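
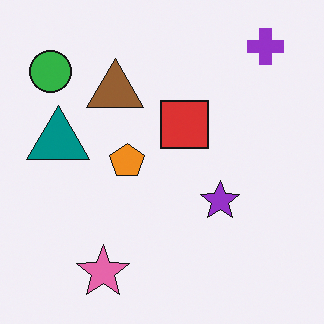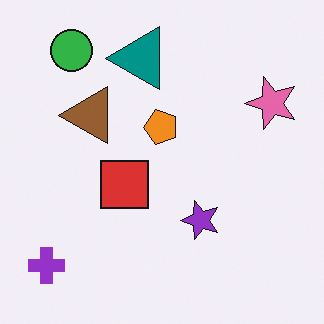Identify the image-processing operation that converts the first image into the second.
This is the original image transposed (reflected across the top-left ↔ bottom-right diagonal).

Shapes have swapped their row and column positions — what was in the top-right is now in the bottom-left — a diagonal reflection.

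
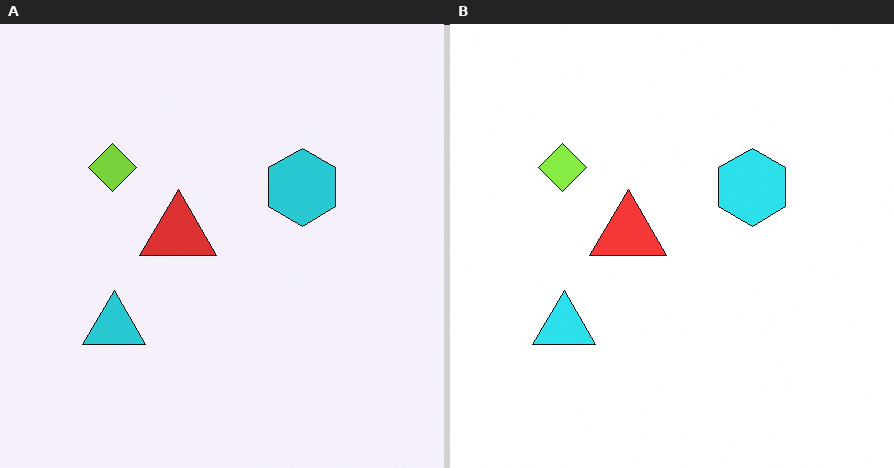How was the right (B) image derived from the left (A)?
The image was brightened a little.

Every pixel — background and shapes alike — is uniformly brightened.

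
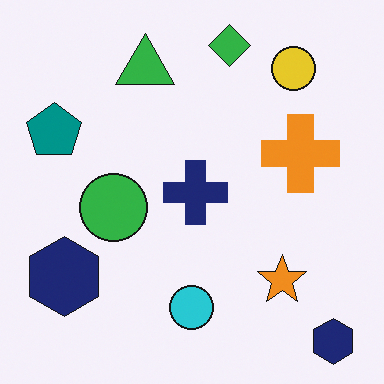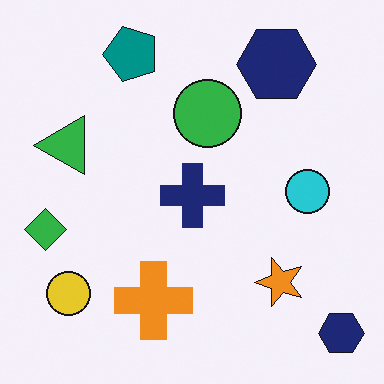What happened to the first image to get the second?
It was transposed (reflected across the top-left ↔ bottom-right diagonal).

Shapes have swapped their row and column positions — what was in the top-right is now in the bottom-left — a diagonal reflection.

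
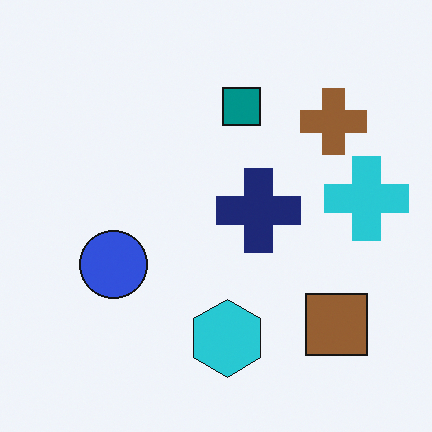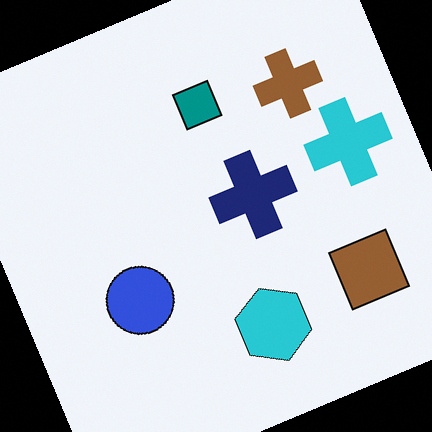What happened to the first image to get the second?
The image was rotated counter-clockwise by a moderate amount.

Every shape is tilted by the same angle and the image corners show triangular fill wedges — a whole-image rotation by a non-right angle.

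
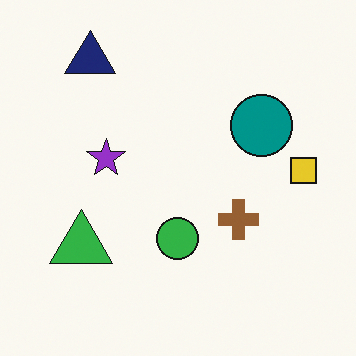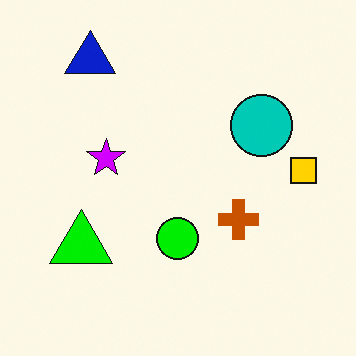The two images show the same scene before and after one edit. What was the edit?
The image was made much more vivid (saturation change).

All colors are more vivid — a global saturation change.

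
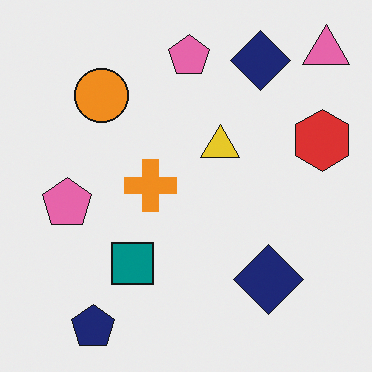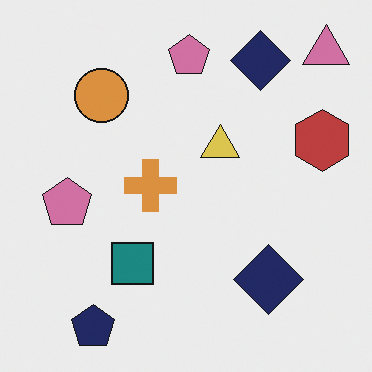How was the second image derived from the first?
The image was slightly desaturated.

All colors are more muted and greyish — a global saturation change.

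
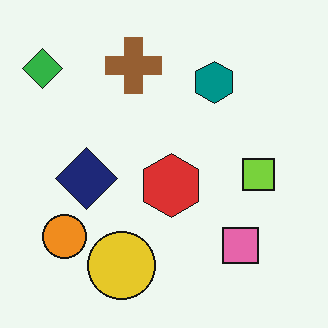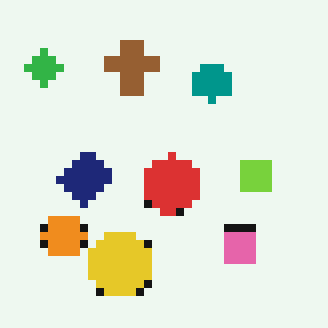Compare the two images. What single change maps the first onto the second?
Pixelated into visible square blocks.

Shapes are reduced to large square blocks; fine edges and outlines are lost — a downscale-then-upscale (mosaic) effect.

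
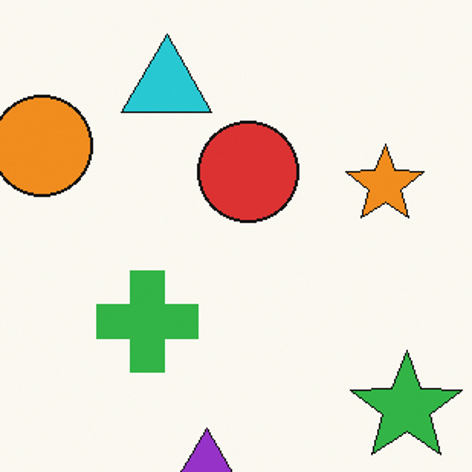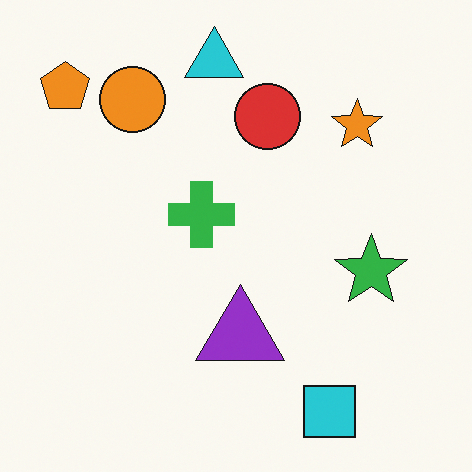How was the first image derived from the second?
The image was cropped slightly and scaled back up.

The visible shapes are larger and the field of view is narrower; shapes near the original edges may be partly or wholly outside the frame — a crop-and-rescale.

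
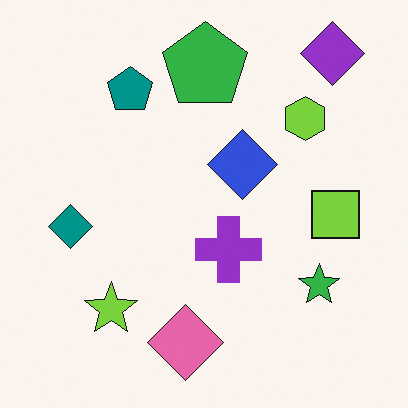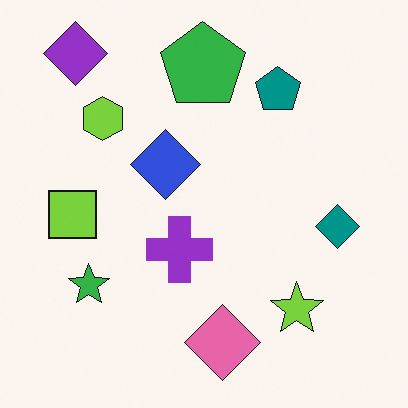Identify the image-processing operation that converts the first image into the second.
The second image is the first flipped horizontally (left ↔ right).

The teal diamond is in the left of the first image and the right of the second — shapes on opposite sides of the vertical midline have swapped in a mirror flip.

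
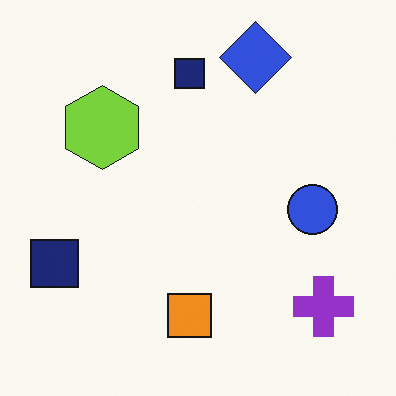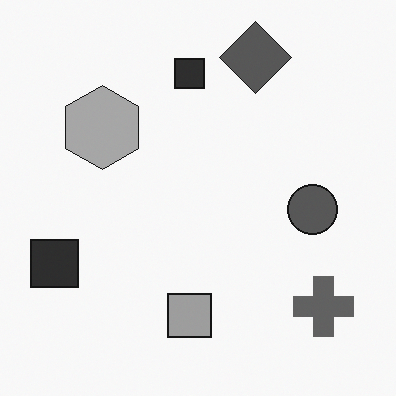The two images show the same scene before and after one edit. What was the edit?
The image was converted to grayscale.

All color is removed — every shape is now a shade of grey.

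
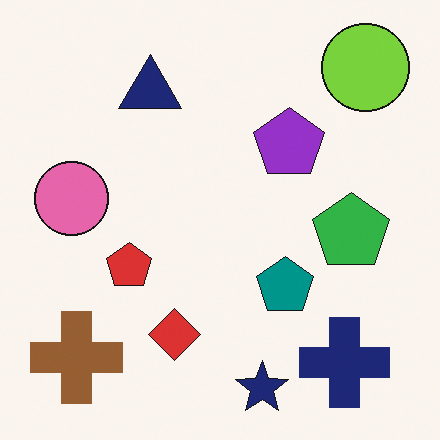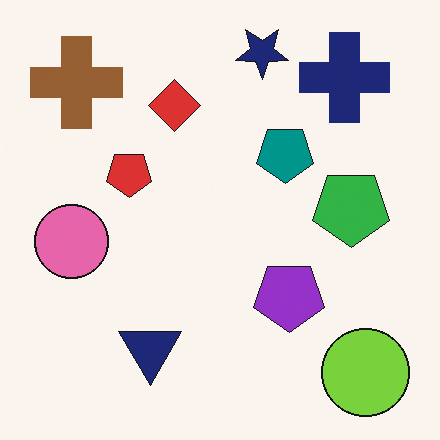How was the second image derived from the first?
Flipped vertically (top ↔ bottom).

The navy star is in the bottom of the first image and the top of the second — shapes on opposite sides of the horizontal midline have swapped in a mirror flip.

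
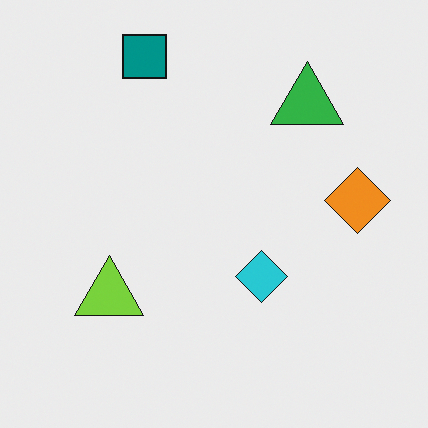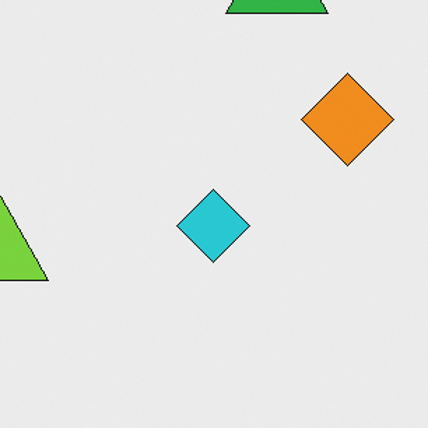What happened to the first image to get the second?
The second image is the first cropped slightly and scaled back up.

The visible shapes are larger and the field of view is narrower; shapes near the original edges may be partly or wholly outside the frame — a crop-and-rescale.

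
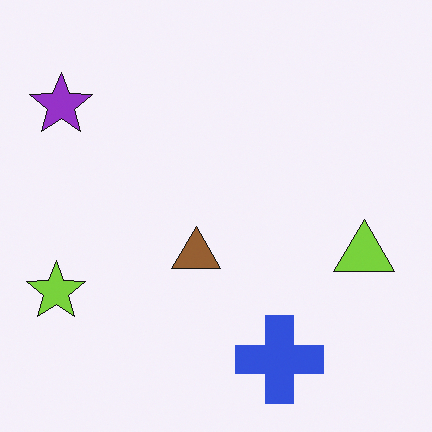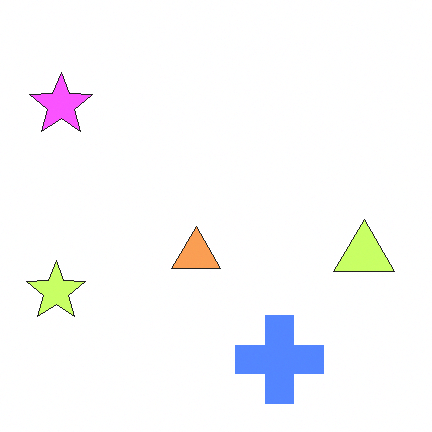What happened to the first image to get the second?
The transformation is: brightened a lot.

Every pixel — background and shapes alike — is uniformly brightened.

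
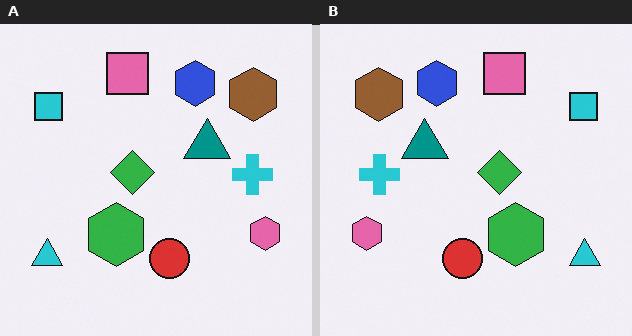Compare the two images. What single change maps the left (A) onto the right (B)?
The right (B) image is the left (A) flipped horizontally (left ↔ right).

The cyan triangle is in the bottom-left of the left (A) image and the bottom-right of the right (B) — shapes on opposite sides of the vertical midline have swapped in a mirror flip.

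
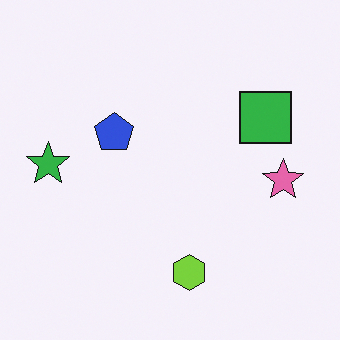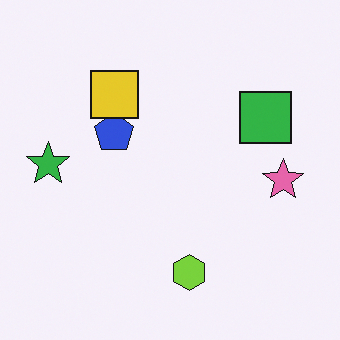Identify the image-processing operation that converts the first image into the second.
The transformation is: overlaid with an additional yellow square.

A yellow square appears in the second image that is absent from the first.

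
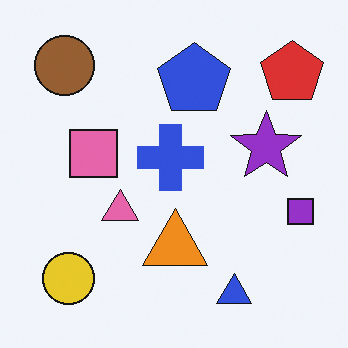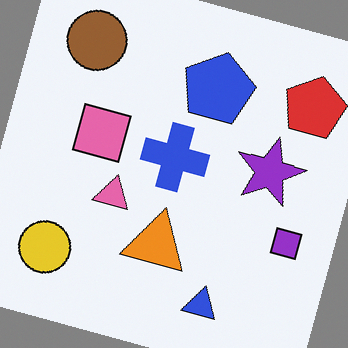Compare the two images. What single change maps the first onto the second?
Rotated clockwise by a clearly visible amount.

Every shape is tilted by the same angle and the image corners show triangular fill wedges — a whole-image rotation by a non-right angle.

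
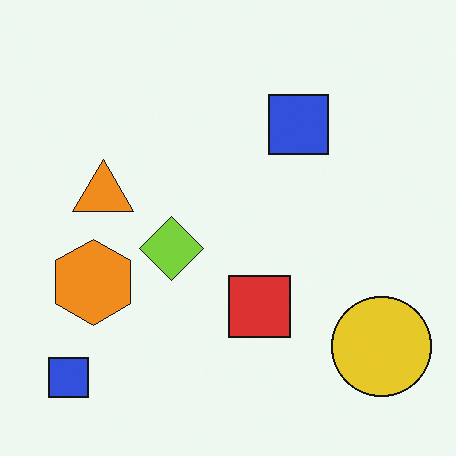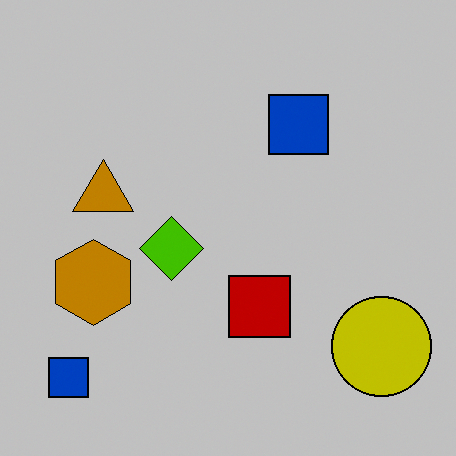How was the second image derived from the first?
This is the original image heavily posterized to just a handful of flat colors.

Each flat color has snapped to a coarser quantized level — most visibly, the near-white background has dropped to a flat grey.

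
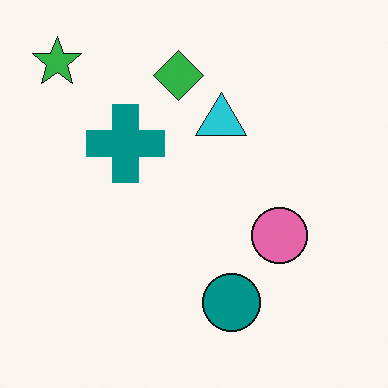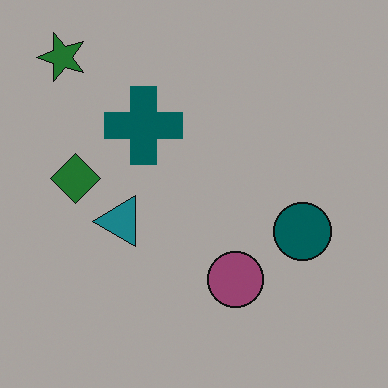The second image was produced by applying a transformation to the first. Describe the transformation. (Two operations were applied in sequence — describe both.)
Transposed (reflected across the top-left ↔ bottom-right diagonal), then darkened a lot.

Shapes have swapped their row and column positions — what was in the top-right is now in the bottom-left — a diagonal reflection. Every pixel — background and shapes alike — is uniformly darkened.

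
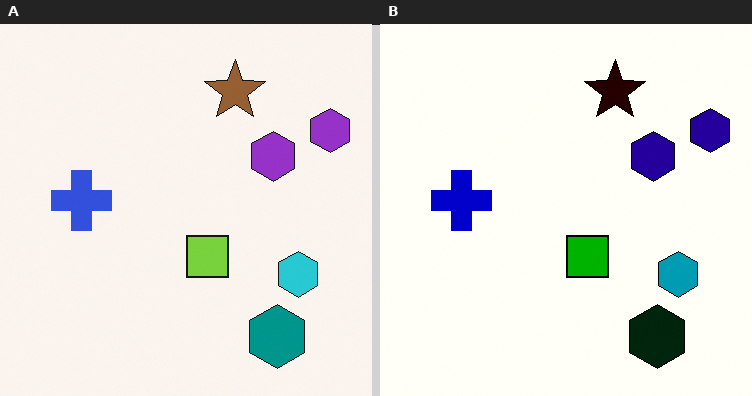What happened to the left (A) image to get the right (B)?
Given much higher contrast.

Tones are pushed away from mid-grey across the whole image — a global contrast change.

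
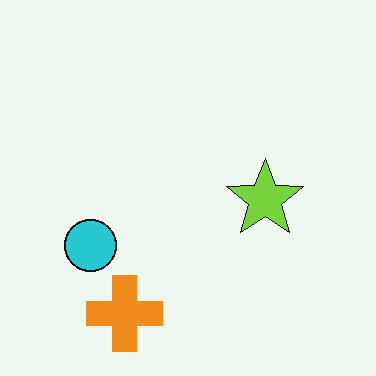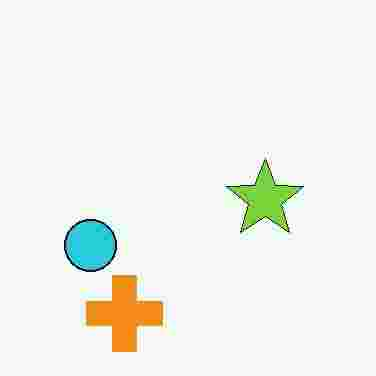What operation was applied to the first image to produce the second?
The second image is the first heavily JPEG-compressed with obvious blocking artifacts.

Blocky 8×8 compression artifacts appear around shape edges and the flat background shows ringing — characteristic JPEG degradation.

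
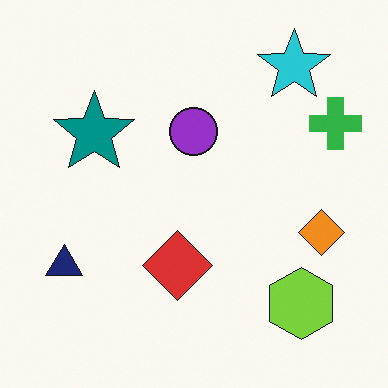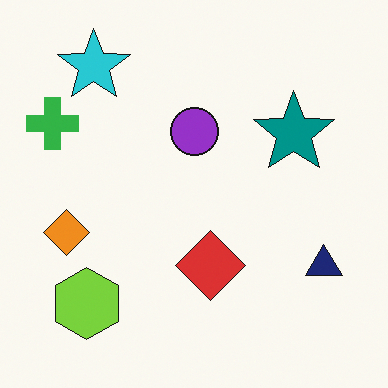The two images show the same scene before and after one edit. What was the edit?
The transformation is: flipped horizontally (left ↔ right).

The green cross is in the top-right of the first image and the top-left of the second — shapes on opposite sides of the vertical midline have swapped in a mirror flip.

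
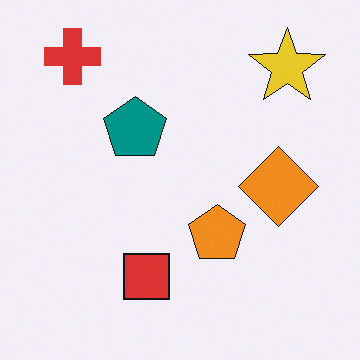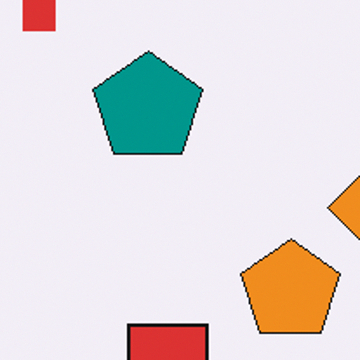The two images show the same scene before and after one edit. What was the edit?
Cropped tightly and scaled back up.

The visible shapes are larger and the field of view is narrower; shapes near the original edges may be partly or wholly outside the frame — a crop-and-rescale.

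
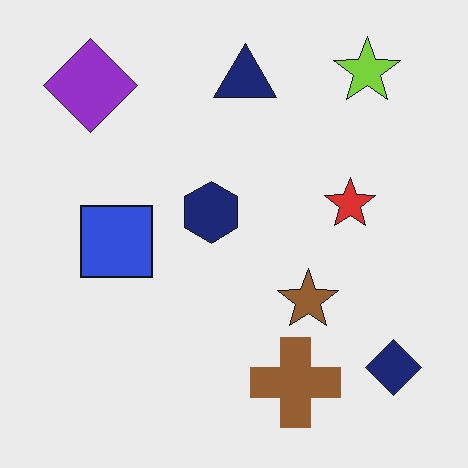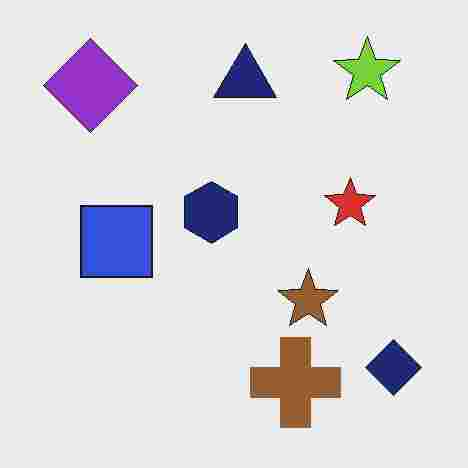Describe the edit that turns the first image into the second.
The second image is the first degraded with heavy JPEG compression.

Blocky 8×8 compression artifacts appear around shape edges and the flat background shows ringing — characteristic JPEG degradation.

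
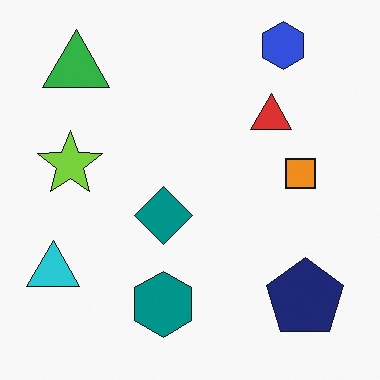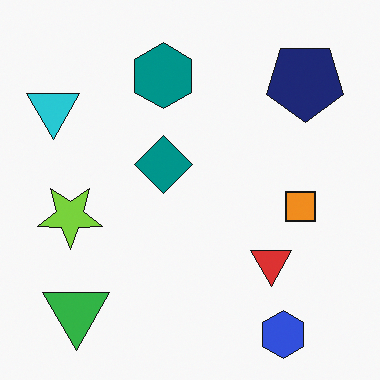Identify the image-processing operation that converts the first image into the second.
The transformation is: flipped vertically (top ↔ bottom).

The blue hexagon is in the top-right of the first image and the bottom-right of the second — shapes on opposite sides of the horizontal midline have swapped in a mirror flip.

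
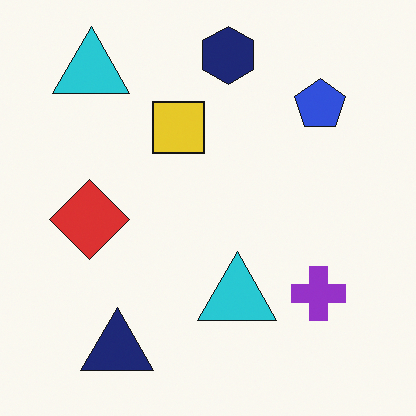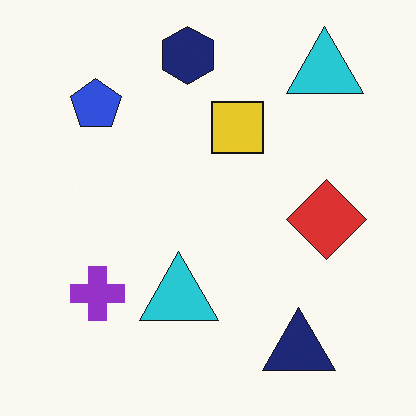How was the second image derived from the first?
Flipped horizontally (left ↔ right).

The red diamond is in the left of the first image and the right of the second — shapes on opposite sides of the vertical midline have swapped in a mirror flip.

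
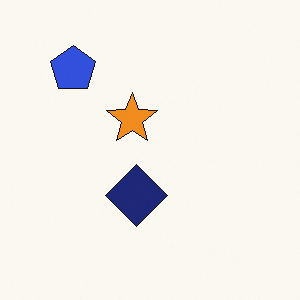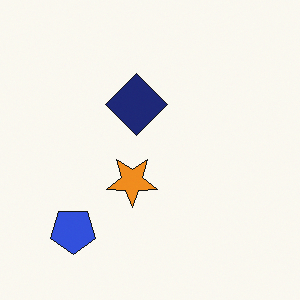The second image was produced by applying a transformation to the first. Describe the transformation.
The transformation is: flipped vertically (top ↔ bottom).

The blue pentagon is in the top-left of the first image and the bottom-left of the second — shapes on opposite sides of the horizontal midline have swapped in a mirror flip.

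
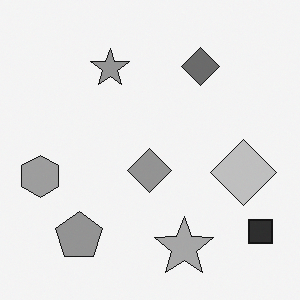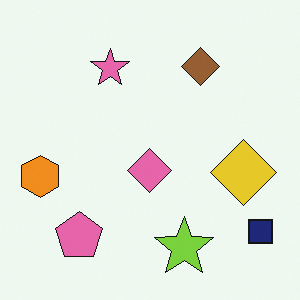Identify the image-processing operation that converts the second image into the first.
Converted to grayscale.

All color is removed — every shape is now a shade of grey.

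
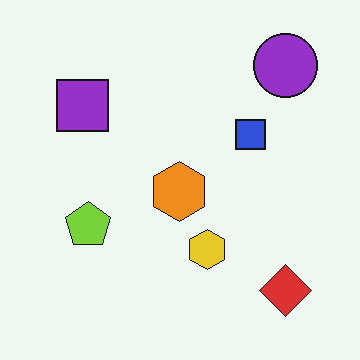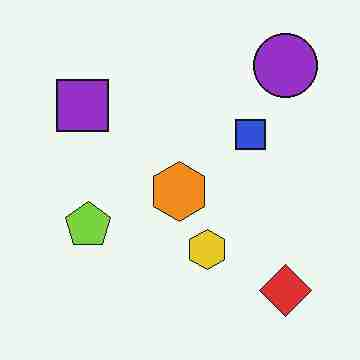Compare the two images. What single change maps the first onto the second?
The transformation is: degraded with heavy JPEG compression.

Blocky 8×8 compression artifacts appear around shape edges and the flat background shows ringing — characteristic JPEG degradation.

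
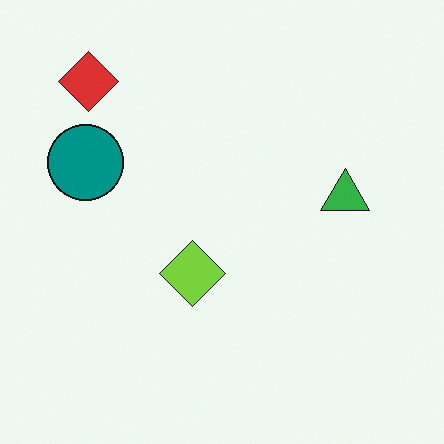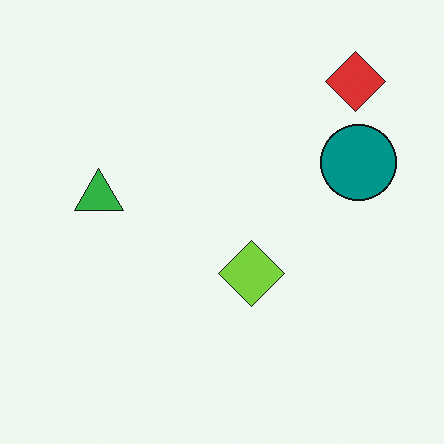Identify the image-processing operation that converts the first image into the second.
The image was flipped horizontally (left ↔ right).

The teal circle is in the left of the first image and the right of the second — shapes on opposite sides of the vertical midline have swapped in a mirror flip.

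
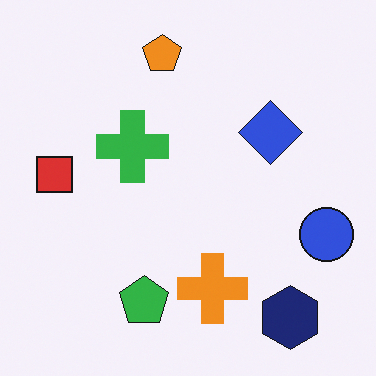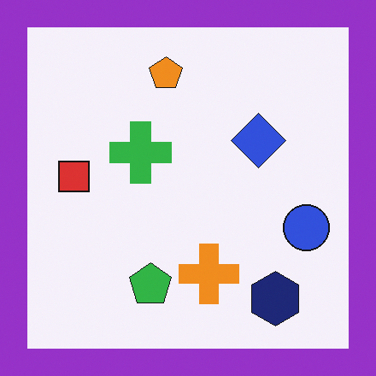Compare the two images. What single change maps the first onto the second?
The second image is the first framed with a purple border.

A solid purple frame runs around the edge of the second image, with the content slightly shrunk inside it.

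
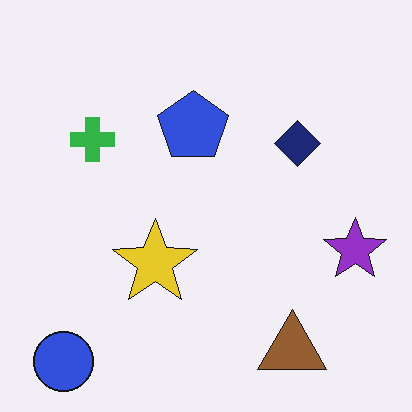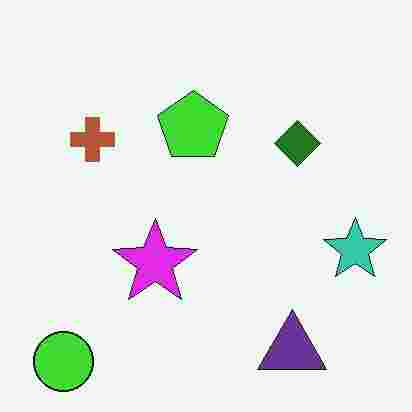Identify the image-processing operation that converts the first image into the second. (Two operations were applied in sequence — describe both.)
It was hue-shifted by a large amount, then degraded with heavy JPEG compression.

Every shape's color has rotated by the same amount around the hue wheel — a uniform hue shift. Blocky 8×8 compression artifacts appear around shape edges and the flat background shows ringing — characteristic JPEG degradation.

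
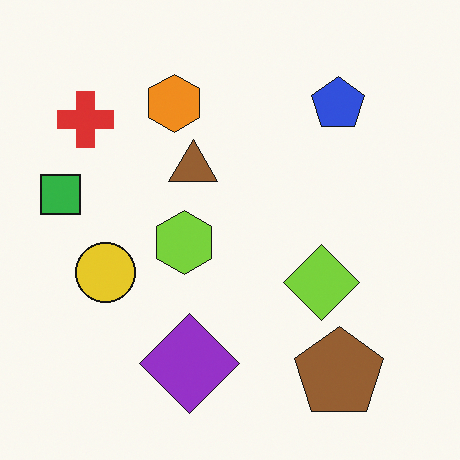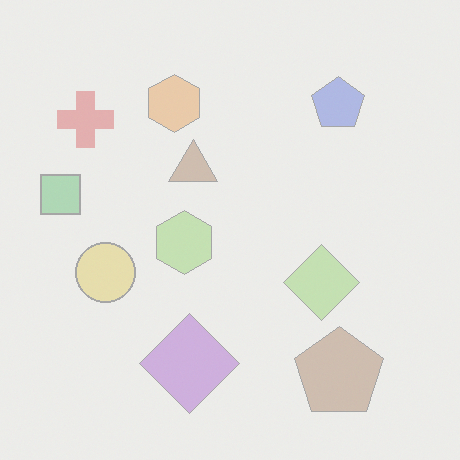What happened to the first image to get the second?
The transformation is: given much lower contrast.

Tones are pushed toward mid-grey across the whole image — a global contrast change.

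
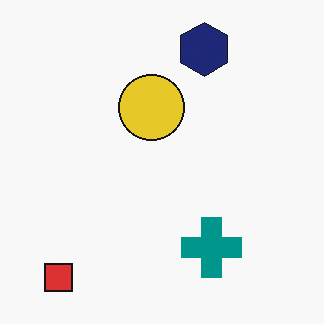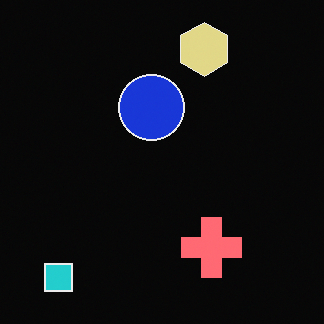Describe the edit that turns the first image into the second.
Color-inverted (negative).

The light background has become dark and every shape's color is its complement — a photographic negative.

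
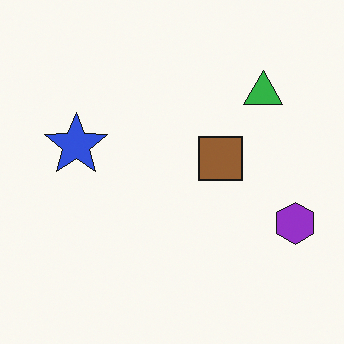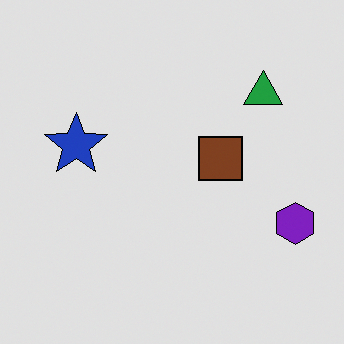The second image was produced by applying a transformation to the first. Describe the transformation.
The image was posterized to a reduced palette.

Each flat color has snapped to a coarser quantized level — most visibly, the near-white background has dropped to a flat grey.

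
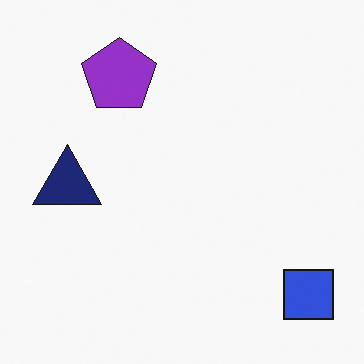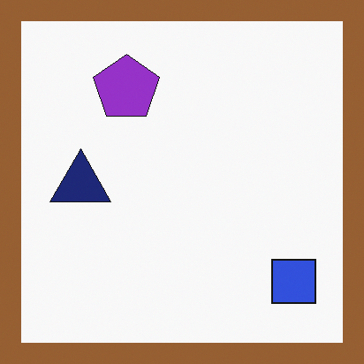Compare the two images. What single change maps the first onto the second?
This is the original image framed with a brown border.

A solid brown frame runs around the edge of the second image, with the content slightly shrunk inside it.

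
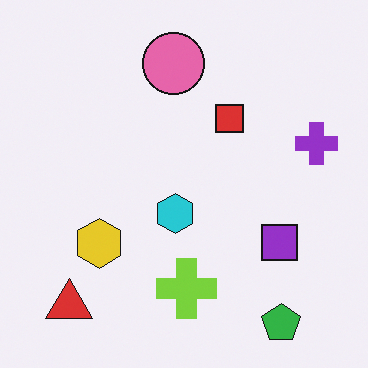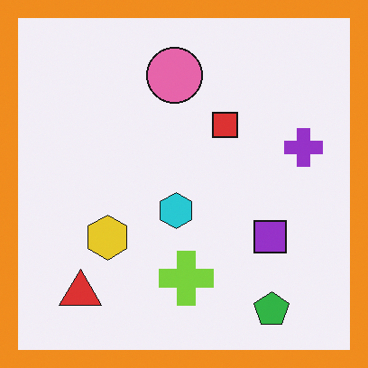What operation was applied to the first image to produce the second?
The second image is the first framed with a orange border.

A solid orange frame runs around the edge of the second image, with the content slightly shrunk inside it.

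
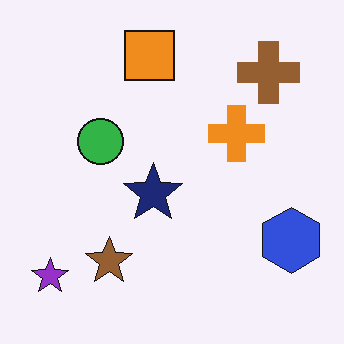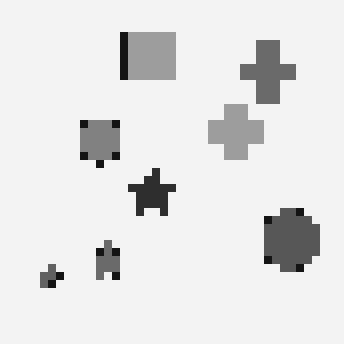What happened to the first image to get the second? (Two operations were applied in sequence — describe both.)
The transformation is: converted to grayscale, then pixelated into visible square blocks.

All color is removed — every shape is now a shade of grey. Shapes are reduced to large square blocks; fine edges and outlines are lost — a downscale-then-upscale (mosaic) effect.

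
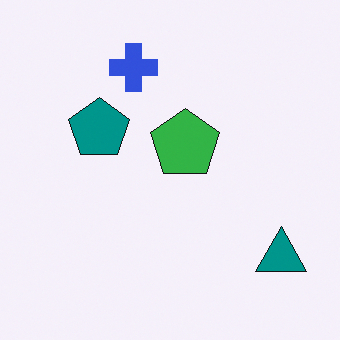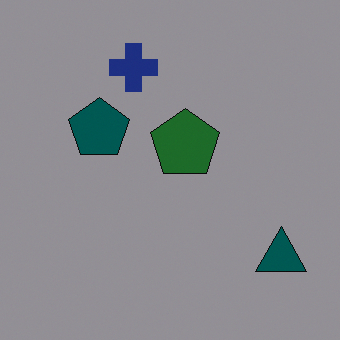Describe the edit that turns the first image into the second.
This is the original image noticeably darkened.

Every pixel — background and shapes alike — is uniformly darkened.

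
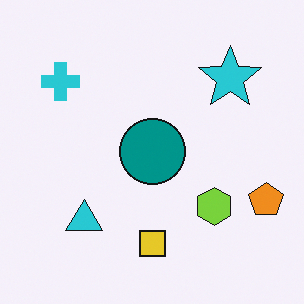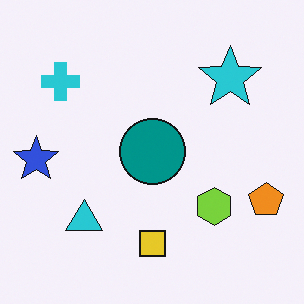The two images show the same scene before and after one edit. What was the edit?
Overlaid with an additional blue star.

A blue star appears in the second image that is absent from the first.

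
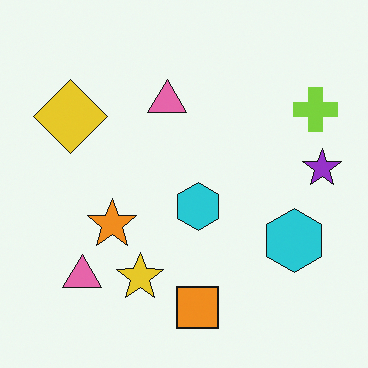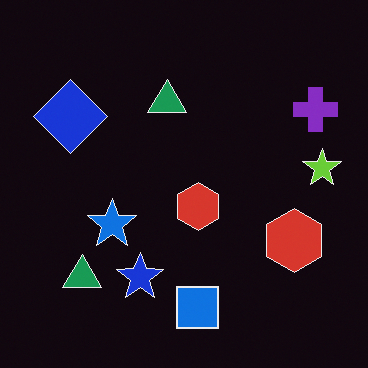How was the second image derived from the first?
The second image is the first color-inverted (negative).

The light background has become dark and every shape's color is its complement — a photographic negative.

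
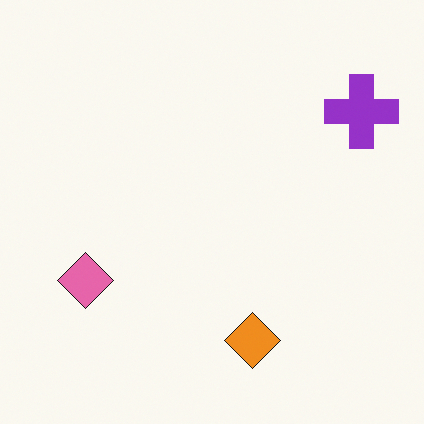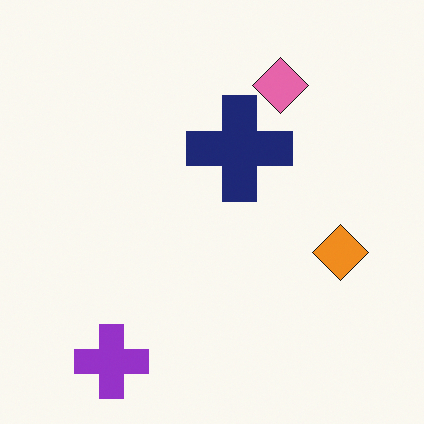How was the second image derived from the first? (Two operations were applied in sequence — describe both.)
The transformation is: transposed (reflected across the top-left ↔ bottom-right diagonal), then overlaid with an additional navy cross.

Shapes have swapped their row and column positions — what was in the top-right is now in the bottom-left — a diagonal reflection. A navy cross appears in the second image that is absent from the first.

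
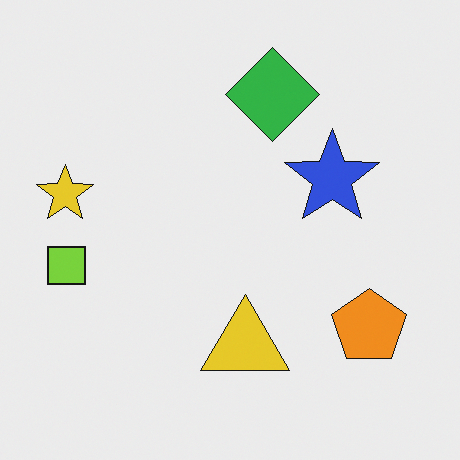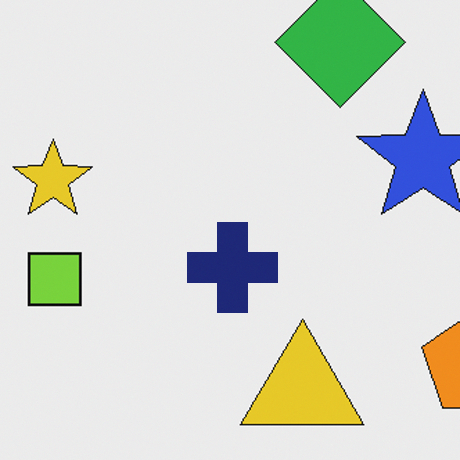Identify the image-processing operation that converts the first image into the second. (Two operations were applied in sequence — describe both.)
The transformation is: cropped slightly and scaled back up, then overlaid with an additional navy cross.

The visible shapes are larger and the field of view is narrower; shapes near the original edges may be partly or wholly outside the frame — a crop-and-rescale. A navy cross appears in the second image that is absent from the first.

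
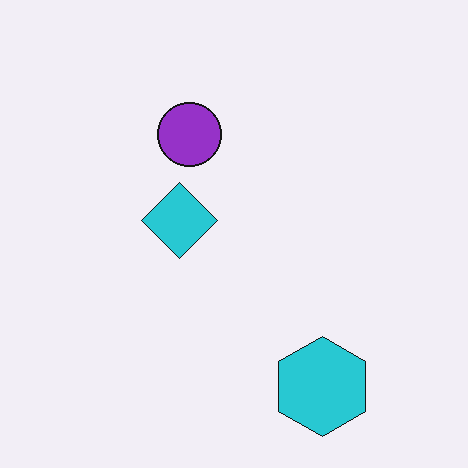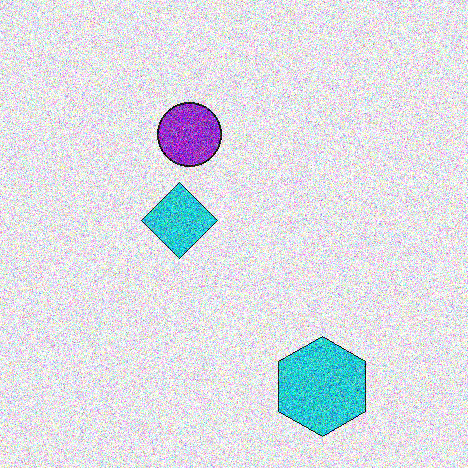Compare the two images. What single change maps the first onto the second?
The second image is the first degraded with strong gaussian noise.

Random speckle covers the whole image, including the flat background.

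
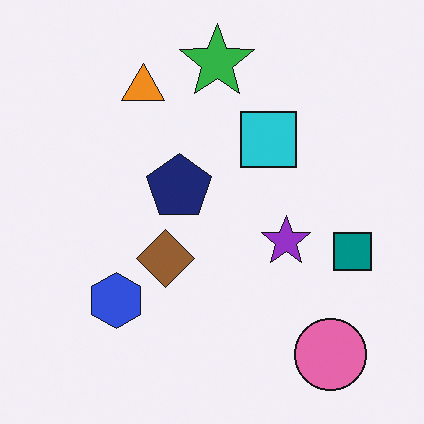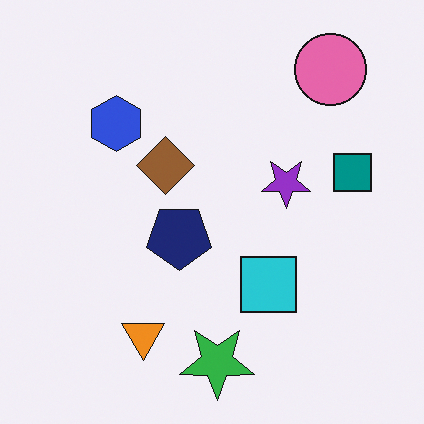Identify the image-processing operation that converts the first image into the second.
The second image is the first flipped vertically (top ↔ bottom).

The green star is in the top of the first image and the bottom of the second — shapes on opposite sides of the horizontal midline have swapped in a mirror flip.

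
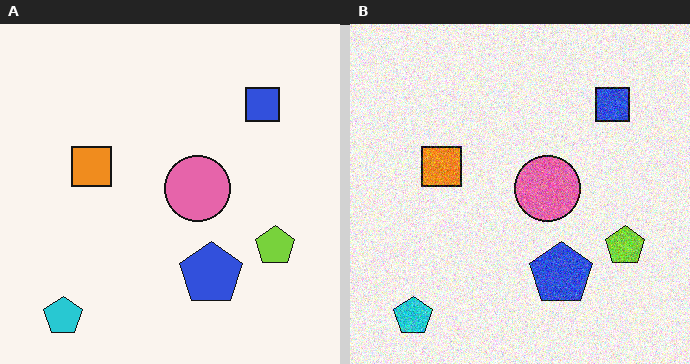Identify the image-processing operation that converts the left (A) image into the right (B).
This is the original image degraded with visible gaussian noise.

Random speckle covers the whole image, including the flat background.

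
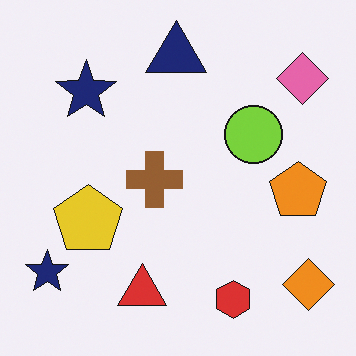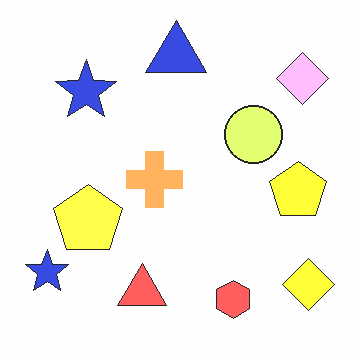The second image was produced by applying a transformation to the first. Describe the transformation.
The image was noticeably brightened.

Every pixel — background and shapes alike — is uniformly brightened.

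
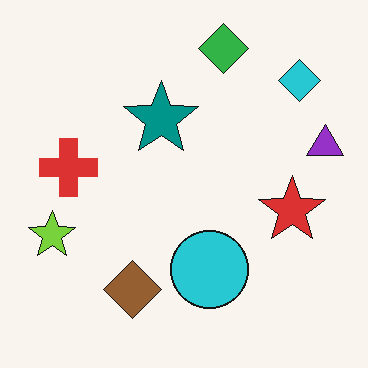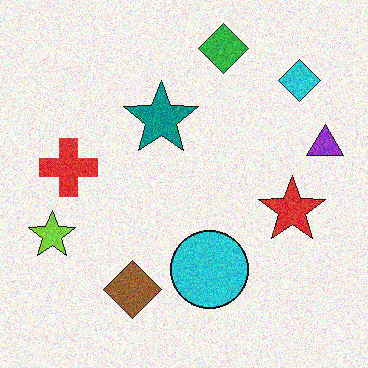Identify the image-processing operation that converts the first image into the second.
Degraded with visible gaussian noise.

Random speckle covers the whole image, including the flat background.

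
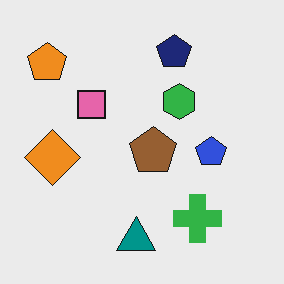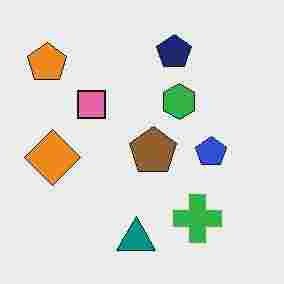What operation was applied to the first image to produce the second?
The second image is the first degraded with heavy JPEG compression.

Blocky 8×8 compression artifacts appear around shape edges and the flat background shows ringing — characteristic JPEG degradation.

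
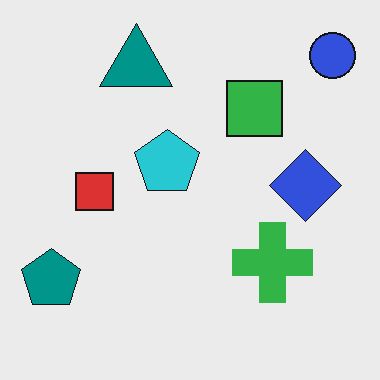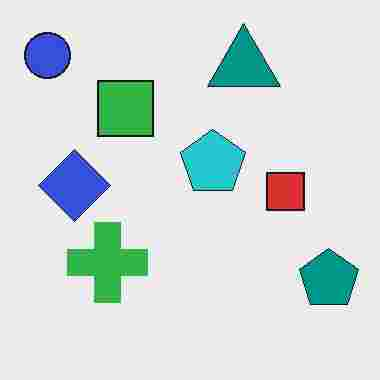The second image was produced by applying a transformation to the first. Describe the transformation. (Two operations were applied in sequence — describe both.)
Flipped horizontally (left ↔ right), then degraded with heavy JPEG compression.

The blue circle is in the top-right of the first image and the top-left of the second — shapes on opposite sides of the vertical midline have swapped in a mirror flip. Blocky 8×8 compression artifacts appear around shape edges and the flat background shows ringing — characteristic JPEG degradation.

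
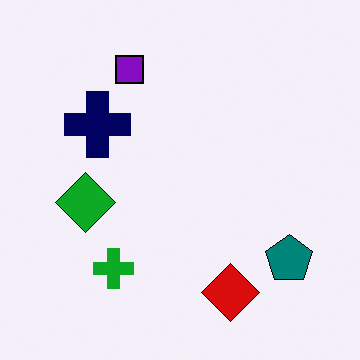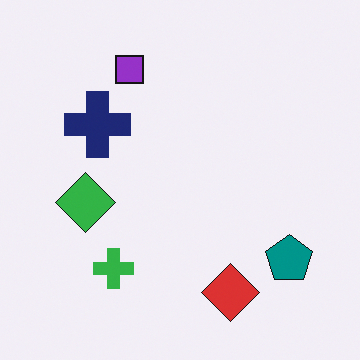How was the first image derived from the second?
Given slightly increased contrast.

Tones are pushed away from mid-grey across the whole image — a global contrast change.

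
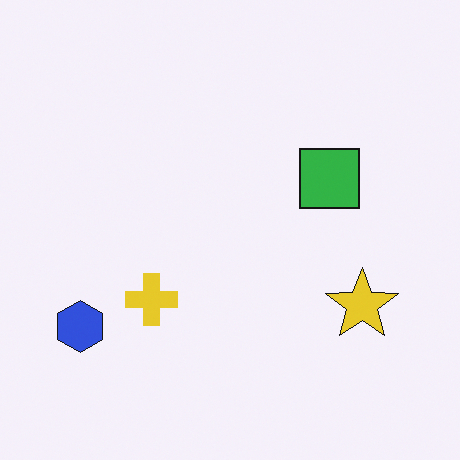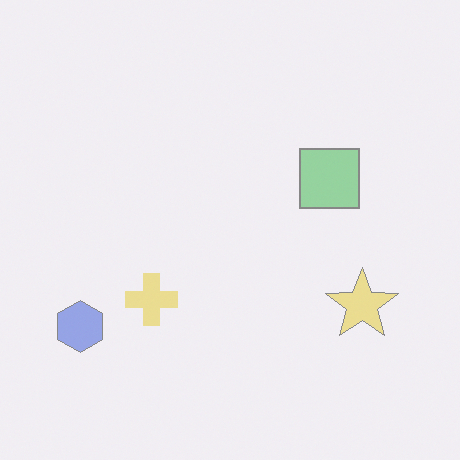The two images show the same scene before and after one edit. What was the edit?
Given much lower contrast.

Tones are pushed toward mid-grey across the whole image — a global contrast change.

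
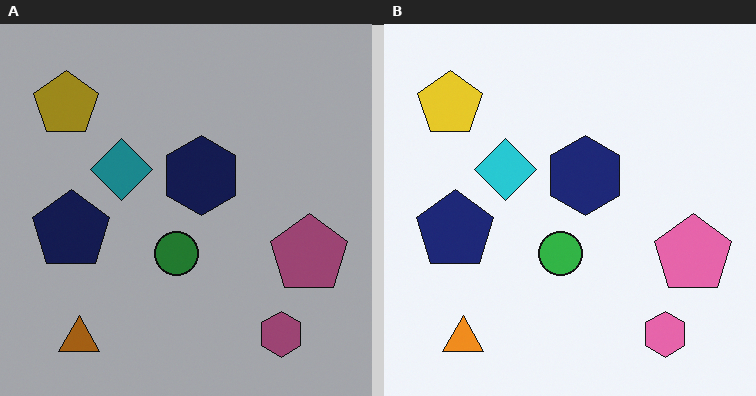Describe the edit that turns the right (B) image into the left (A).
The image was noticeably darkened.

Every pixel — background and shapes alike — is uniformly darkened.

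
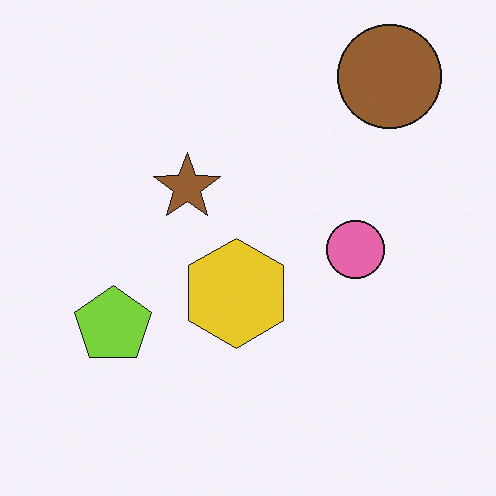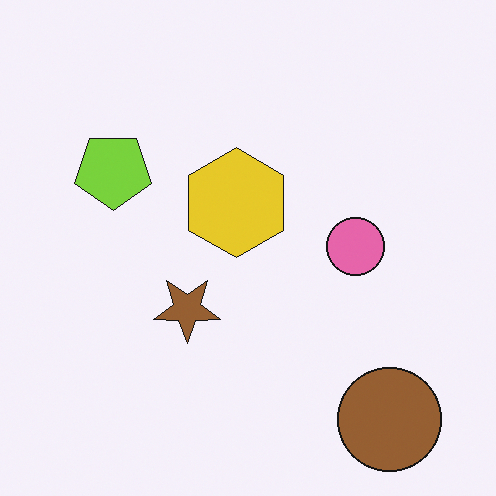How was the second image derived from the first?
The image was flipped vertically (top ↔ bottom).

The brown circle is in the top-right of the first image and the bottom-right of the second — shapes on opposite sides of the horizontal midline have swapped in a mirror flip.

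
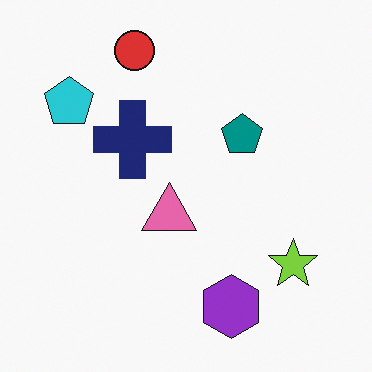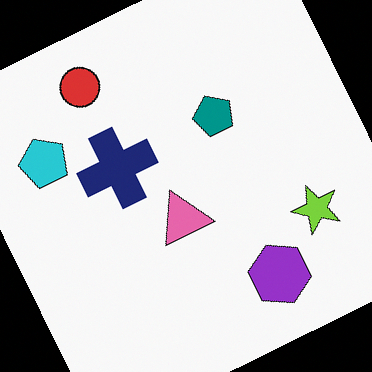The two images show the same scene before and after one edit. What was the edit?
The image was rotated counter-clockwise by a clearly visible amount.

Every shape is tilted by the same angle and the image corners show triangular fill wedges — a whole-image rotation by a non-right angle.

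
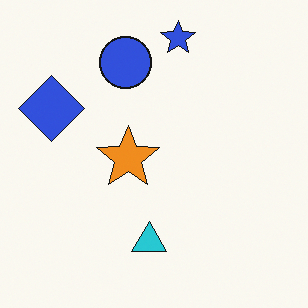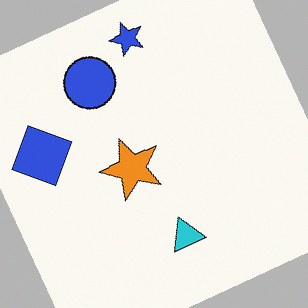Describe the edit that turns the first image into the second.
The second image is the first rotated counter-clockwise by a clearly visible amount.

Every shape is tilted by the same angle and the image corners show triangular fill wedges — a whole-image rotation by a non-right angle.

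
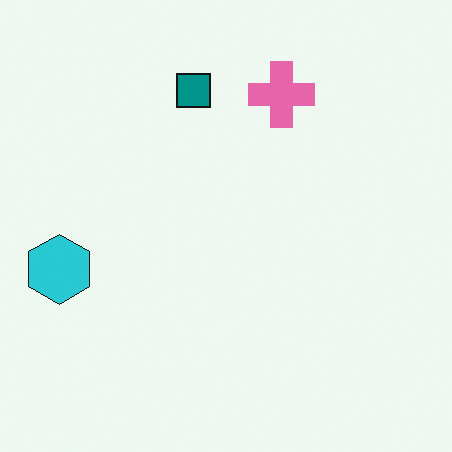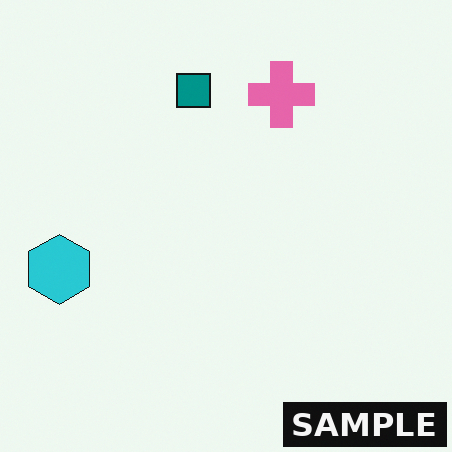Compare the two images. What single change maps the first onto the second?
It was watermarked with the text "SAMPLE" in the lower-right corner.

A dark label reading "SAMPLE" appears in the lower-right corner.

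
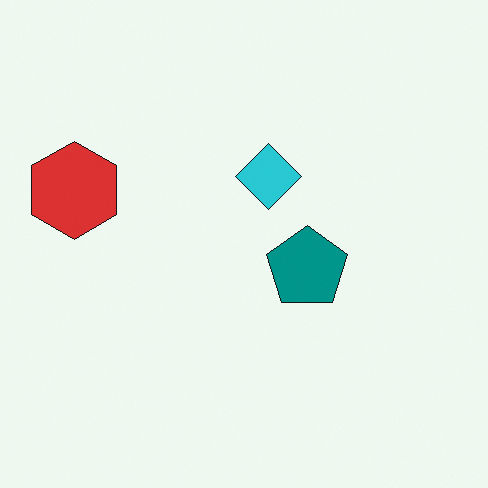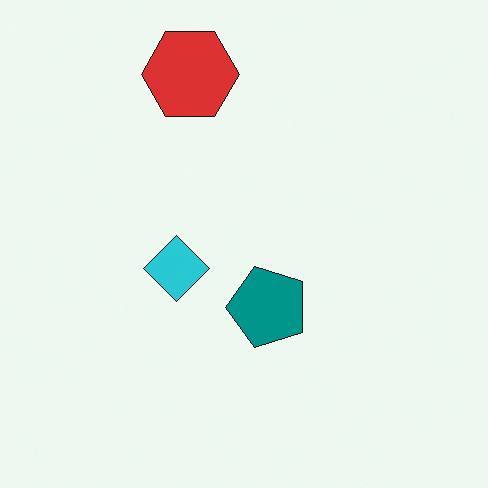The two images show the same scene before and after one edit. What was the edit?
This is the original image transposed (reflected across the top-left ↔ bottom-right diagonal).

Shapes have swapped their row and column positions — what was in the top-right is now in the bottom-left — a diagonal reflection.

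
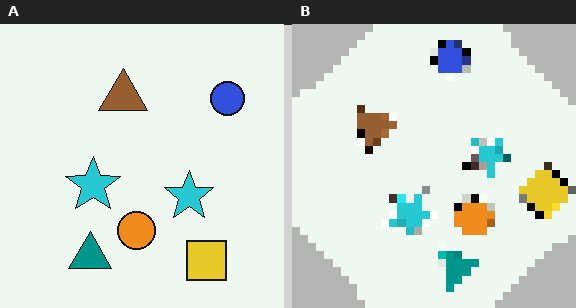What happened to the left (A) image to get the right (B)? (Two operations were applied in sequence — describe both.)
The image was rotated counter-clockwise by a large amount — several tens of degrees, then pixelated into visible square blocks.

Every shape is tilted by the same angle and the image corners show triangular fill wedges — a whole-image rotation by a non-right angle. Shapes are reduced to large square blocks; fine edges and outlines are lost — a downscale-then-upscale (mosaic) effect.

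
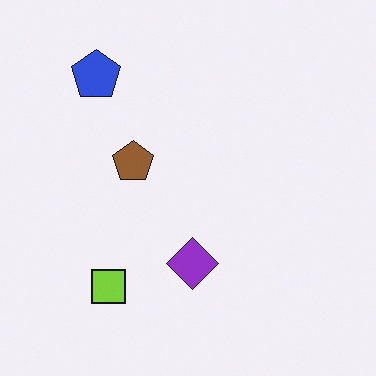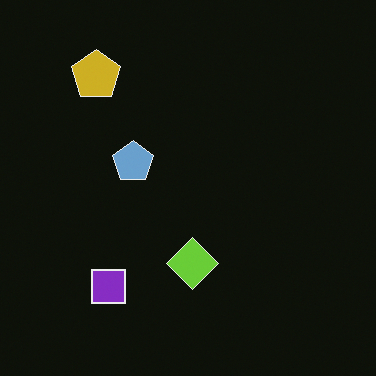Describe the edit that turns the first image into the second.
The image was color-inverted (negative).

The light background has become dark and every shape's color is its complement — a photographic negative.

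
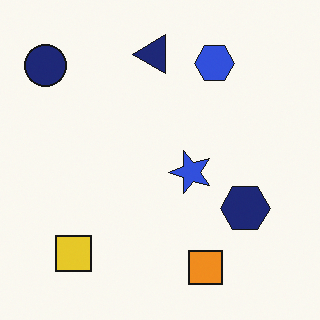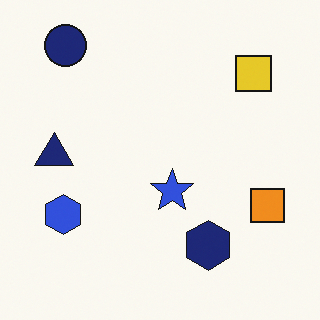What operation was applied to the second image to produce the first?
The transformation is: transposed (reflected across the top-left ↔ bottom-right diagonal).

Shapes have swapped their row and column positions — what was in the top-right is now in the bottom-left — a diagonal reflection.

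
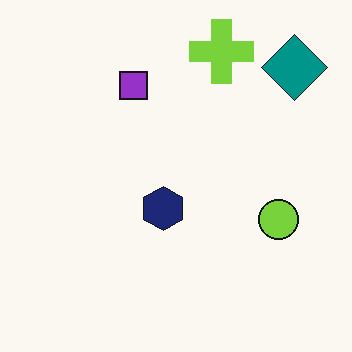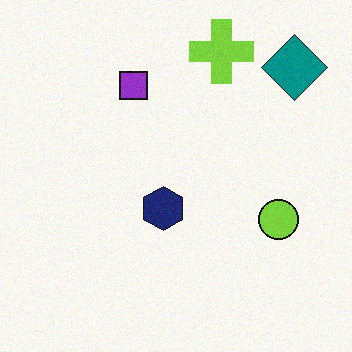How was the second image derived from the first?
This is the original image degraded with light additive noise.

Random speckle covers the whole image, including the flat background.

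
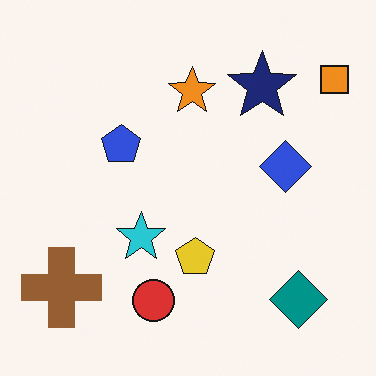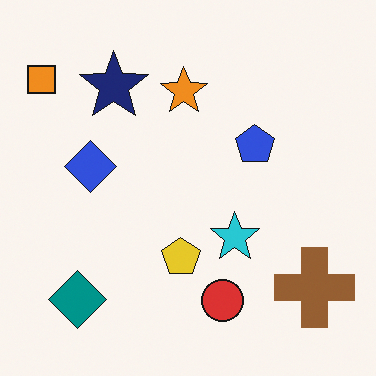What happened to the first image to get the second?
This is the original image flipped horizontally (left ↔ right).

The orange square is in the top-right of the first image and the top-left of the second — shapes on opposite sides of the vertical midline have swapped in a mirror flip.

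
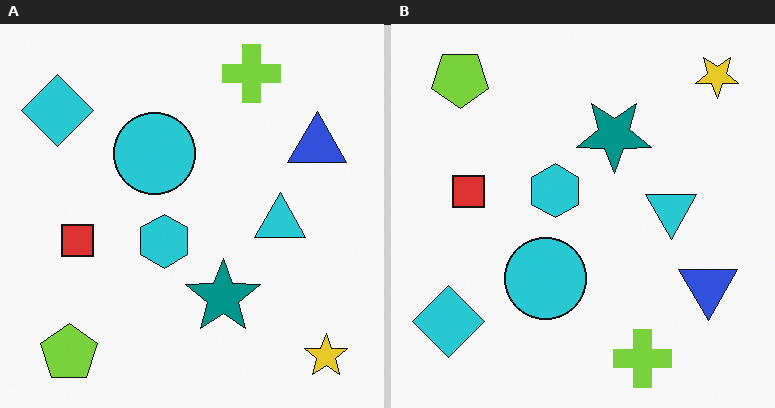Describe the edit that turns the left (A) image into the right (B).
The transformation is: flipped vertically (top ↔ bottom).

The lime cross is in the top of the left (A) image and the bottom of the right (B) — shapes on opposite sides of the horizontal midline have swapped in a mirror flip.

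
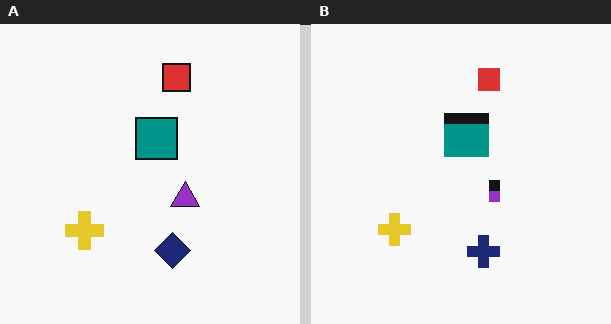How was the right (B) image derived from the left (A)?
Heavily pixelated into large blocks.

Shapes are reduced to large square blocks; fine edges and outlines are lost — a downscale-then-upscale (mosaic) effect.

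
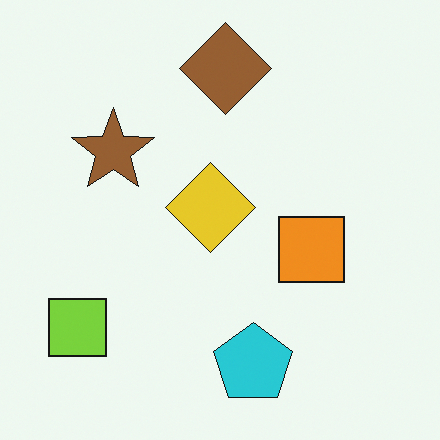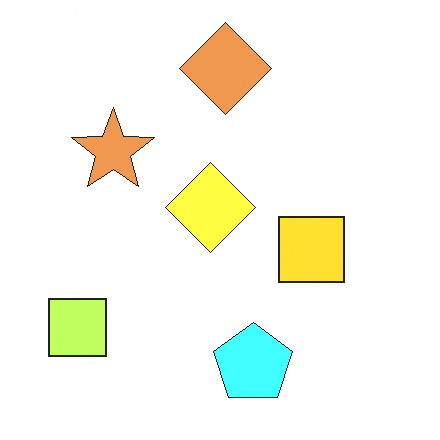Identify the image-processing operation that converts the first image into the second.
The transformation is: substantially brightened.

Every pixel — background and shapes alike — is uniformly brightened.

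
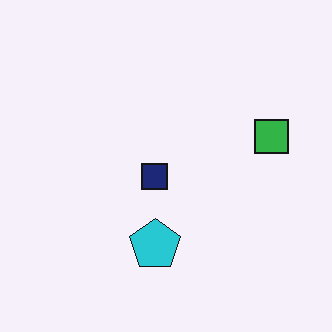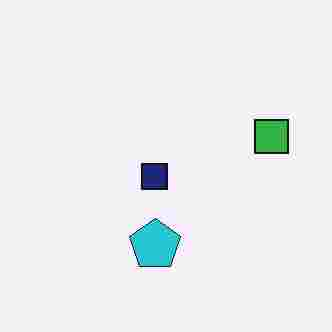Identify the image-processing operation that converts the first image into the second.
It was heavily JPEG-compressed with obvious blocking artifacts.

Blocky 8×8 compression artifacts appear around shape edges and the flat background shows ringing — characteristic JPEG degradation.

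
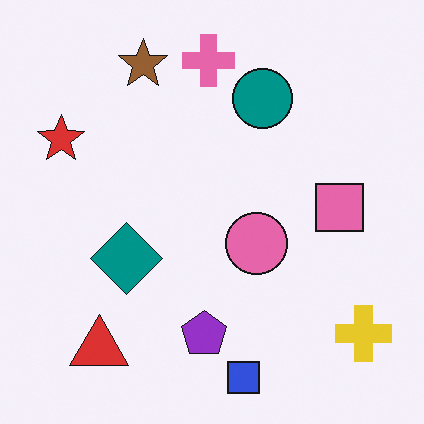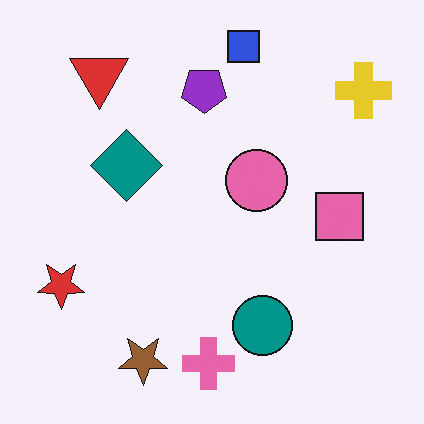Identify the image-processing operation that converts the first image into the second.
The image was flipped vertically (top ↔ bottom).

The blue square is in the bottom of the first image and the top of the second — shapes on opposite sides of the horizontal midline have swapped in a mirror flip.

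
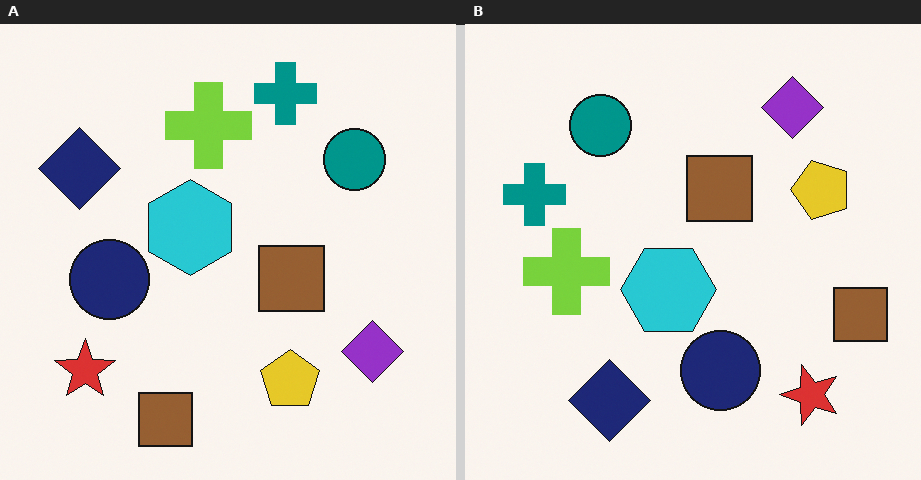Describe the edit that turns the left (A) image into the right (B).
The transformation is: rotated 90° counter-clockwise.

The red star sits in the bottom-left of the left (A) image and the bottom-right of the right (B) — consistent with a whole-image 90° counter-clockwise rotation.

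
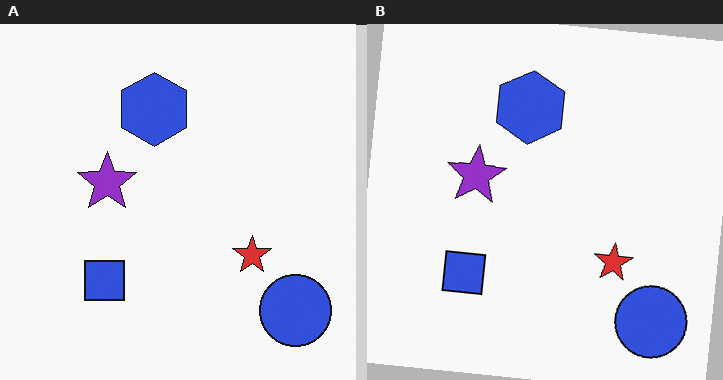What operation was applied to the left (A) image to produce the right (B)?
Rotated clockwise by a few degrees.

Every shape is tilted by the same angle and the image corners show triangular fill wedges — a whole-image rotation by a non-right angle.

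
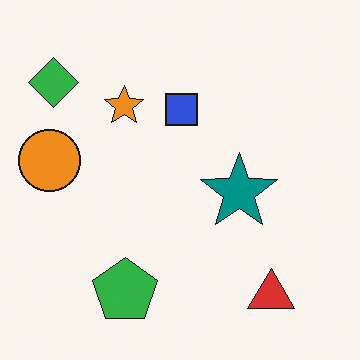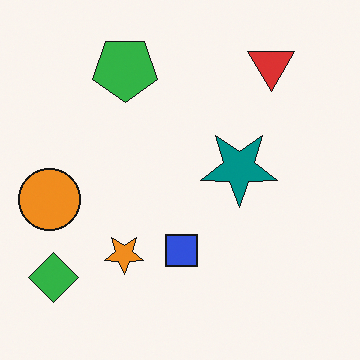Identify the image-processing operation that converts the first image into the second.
The transformation is: flipped vertically (top ↔ bottom).

The red triangle is in the bottom-right of the first image and the top-right of the second — shapes on opposite sides of the horizontal midline have swapped in a mirror flip.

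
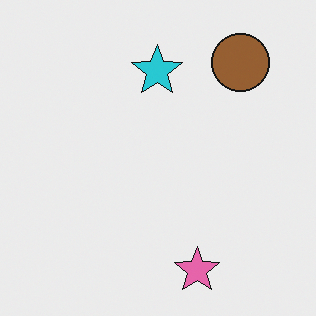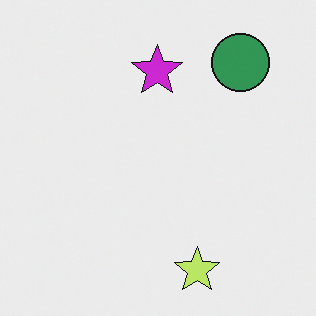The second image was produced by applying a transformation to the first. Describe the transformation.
The transformation is: hue-shifted through roughly a third of the color wheel.

Every shape's color has rotated by the same amount around the hue wheel — a uniform hue shift.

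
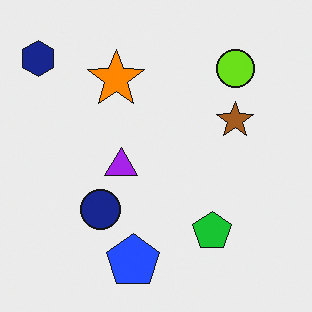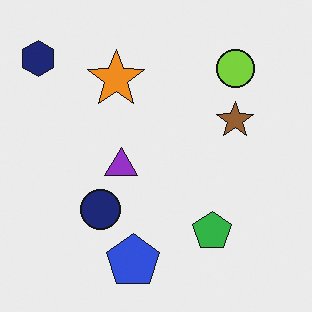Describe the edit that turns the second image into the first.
It was slightly oversaturated.

All colors are more vivid — a global saturation change.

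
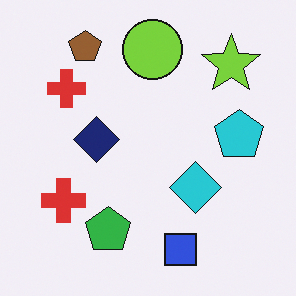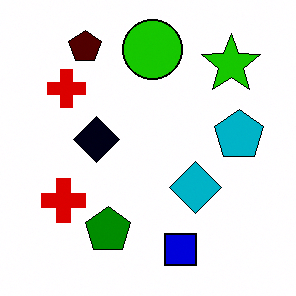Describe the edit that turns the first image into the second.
Boosted in contrast.

Tones are pushed away from mid-grey across the whole image — a global contrast change.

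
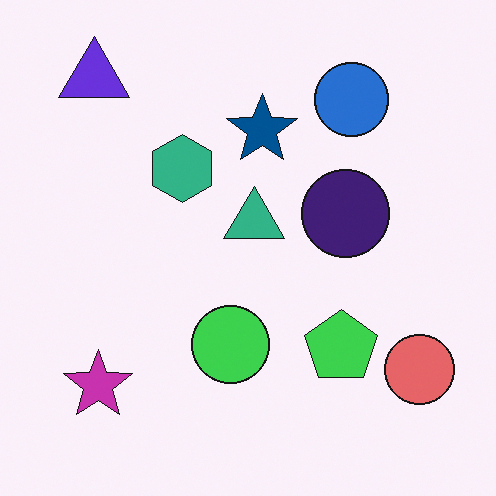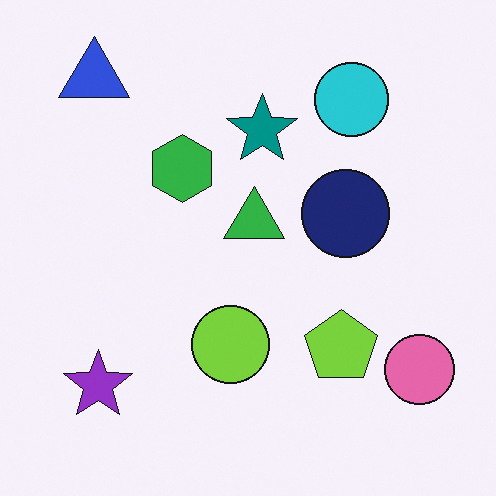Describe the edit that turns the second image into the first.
This is the original image hue-shifted by a small amount.

Every shape's color has rotated by the same amount around the hue wheel — a uniform hue shift.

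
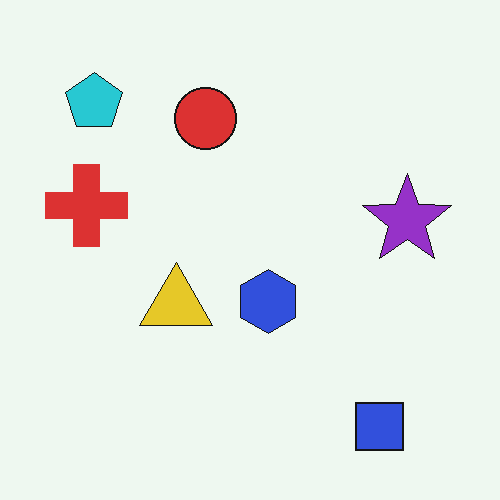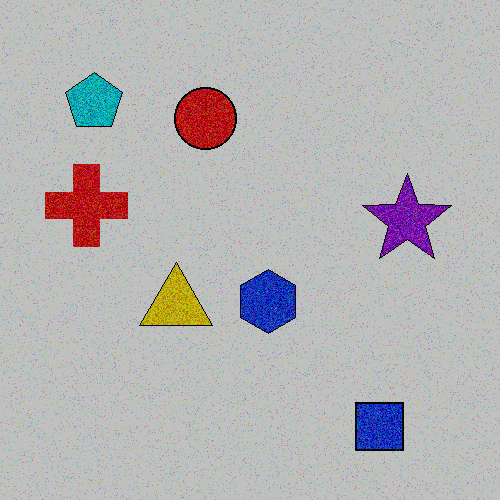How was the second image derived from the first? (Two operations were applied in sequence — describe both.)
This is the original image degraded with strong gaussian noise, then heavily posterized to just a handful of flat colors.

Random speckle covers the whole image, including the flat background. Each flat color has snapped to a coarser quantized level — most visibly, the near-white background has dropped to a flat grey.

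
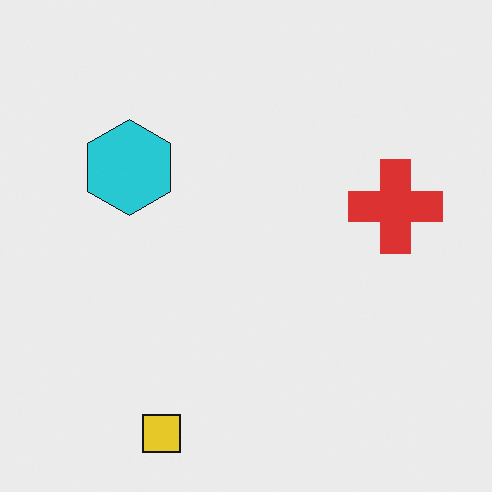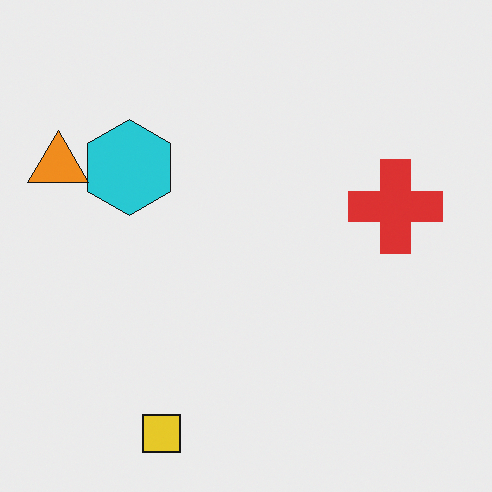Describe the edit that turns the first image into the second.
The transformation is: overlaid with an additional orange triangle.

An orange triangle appears in the second image that is absent from the first.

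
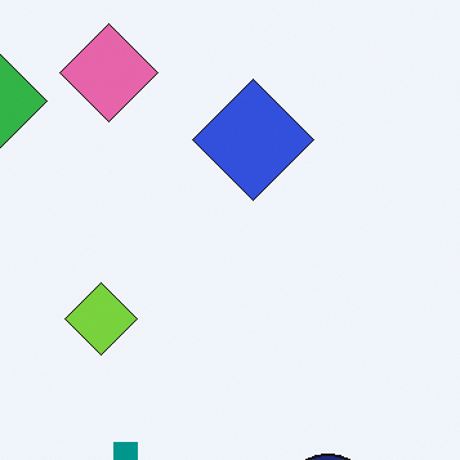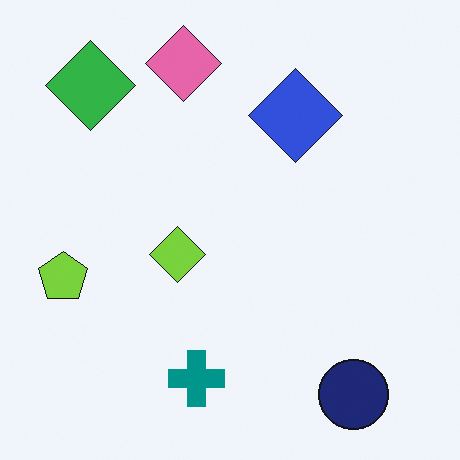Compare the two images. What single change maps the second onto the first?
Cropped slightly and scaled back up.

The visible shapes are larger and the field of view is narrower; shapes near the original edges may be partly or wholly outside the frame — a crop-and-rescale.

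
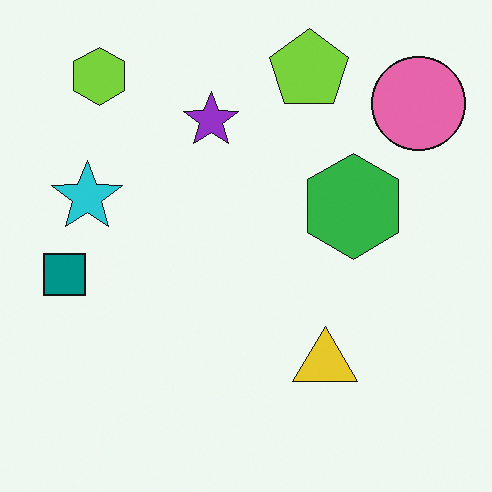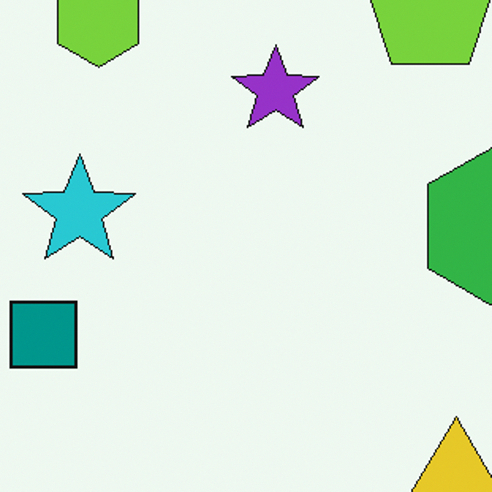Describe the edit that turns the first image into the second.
The second image is the first cropped to a modestly smaller region and rescaled.

The visible shapes are larger and the field of view is narrower; shapes near the original edges may be partly or wholly outside the frame — a crop-and-rescale.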